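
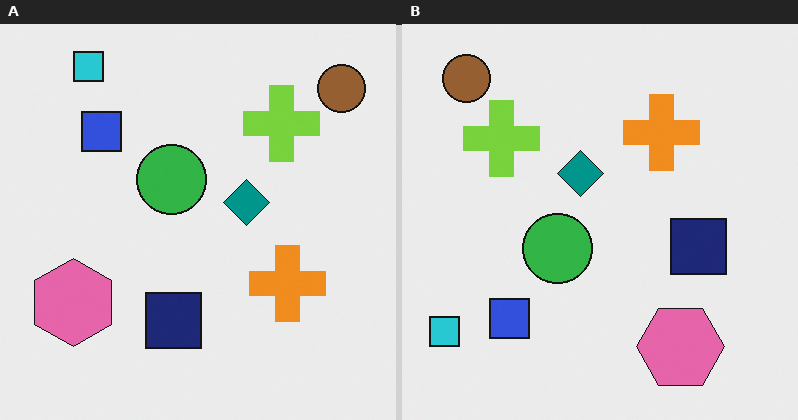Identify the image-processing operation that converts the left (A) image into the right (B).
Rotated 90° counter-clockwise.

The brown circle sits in the top-right of the left (A) image and the top-left of the right (B) — consistent with a whole-image 90° counter-clockwise rotation.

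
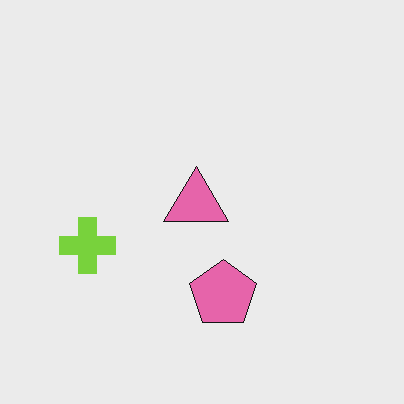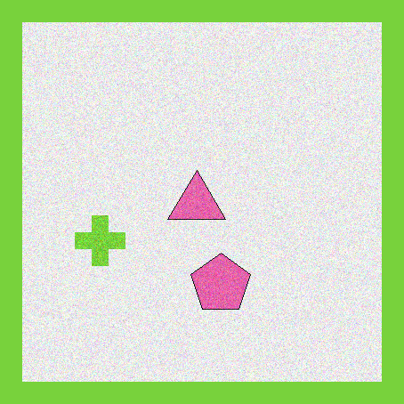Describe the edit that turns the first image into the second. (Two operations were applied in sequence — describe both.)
This is the original image degraded with moderate additive noise, then framed with a lime border.

Random speckle covers the whole image, including the flat background. A solid lime frame runs around the edge of the second image, with the content slightly shrunk inside it.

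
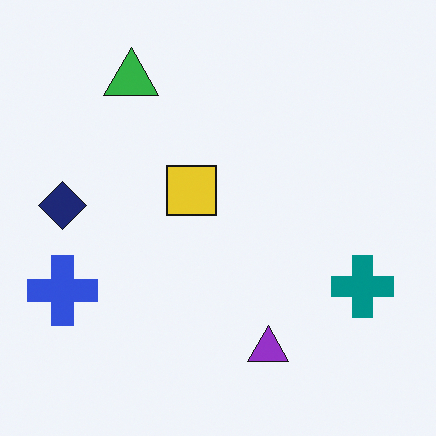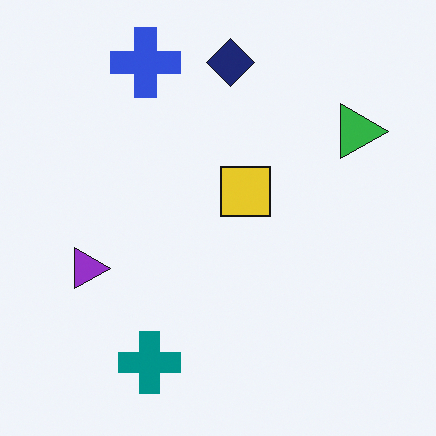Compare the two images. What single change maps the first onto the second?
The transformation is: rotated 90° clockwise.

The blue cross sits in the left of the first image and the top-left of the second — consistent with a whole-image 90° clockwise rotation.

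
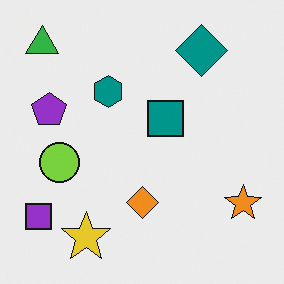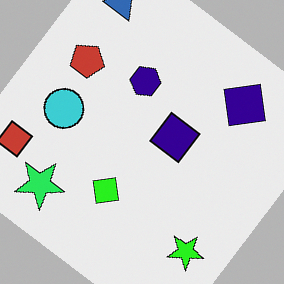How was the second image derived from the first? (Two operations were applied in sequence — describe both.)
It was hue-shifted through roughly a third of the color wheel, then rotated clockwise by a large amount — several tens of degrees.

Every shape's color has rotated by the same amount around the hue wheel — a uniform hue shift. Every shape is tilted by the same angle and the image corners show triangular fill wedges — a whole-image rotation by a non-right angle.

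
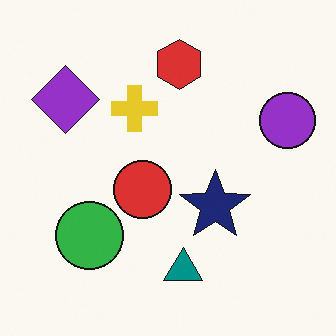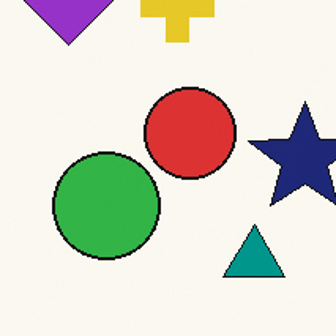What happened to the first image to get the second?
The image was cropped slightly and scaled back up.

The visible shapes are larger and the field of view is narrower; shapes near the original edges may be partly or wholly outside the frame — a crop-and-rescale.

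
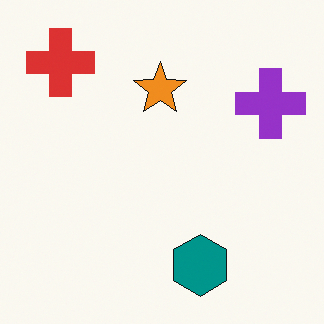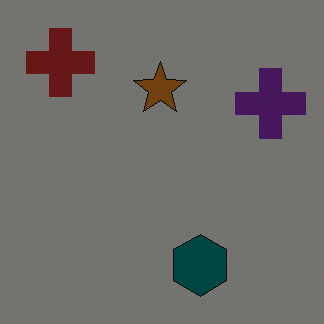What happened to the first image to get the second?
Darkened a lot.

Every pixel — background and shapes alike — is uniformly darkened.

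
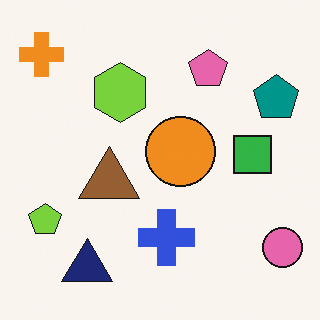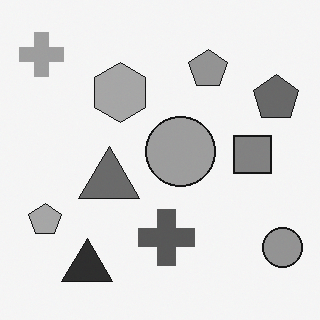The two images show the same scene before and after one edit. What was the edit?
It was converted to grayscale.

All color is removed — every shape is now a shade of grey.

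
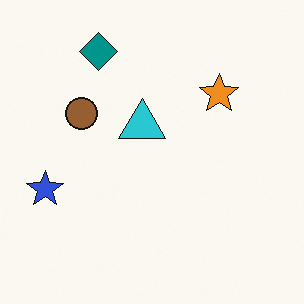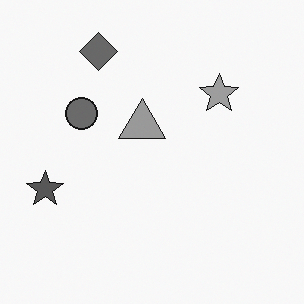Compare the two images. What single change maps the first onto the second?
It was converted to grayscale.

All color is removed — every shape is now a shade of grey.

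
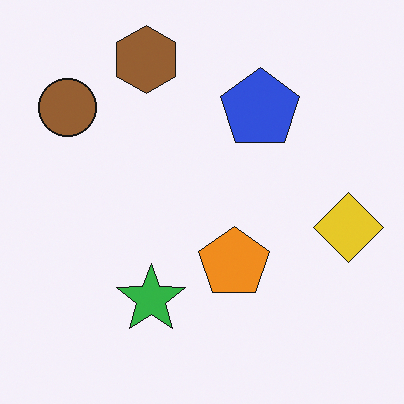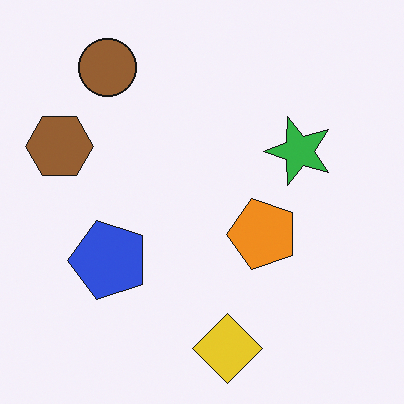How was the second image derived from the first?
It was transposed (reflected across the top-left ↔ bottom-right diagonal).

Shapes have swapped their row and column positions — what was in the top-right is now in the bottom-left — a diagonal reflection.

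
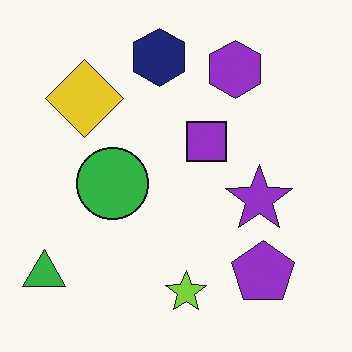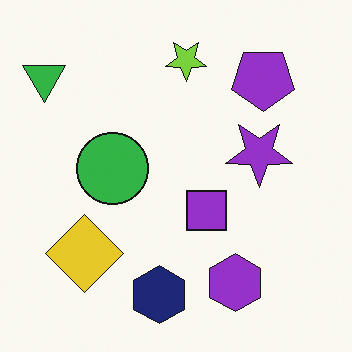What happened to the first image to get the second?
The image was flipped vertically (top ↔ bottom).

The navy hexagon is in the top of the first image and the bottom of the second — shapes on opposite sides of the horizontal midline have swapped in a mirror flip.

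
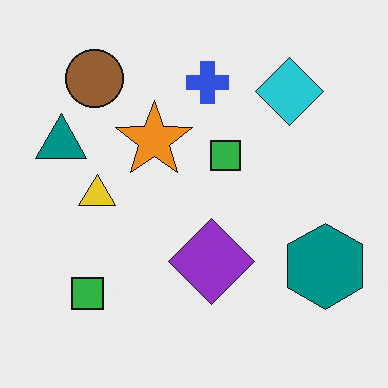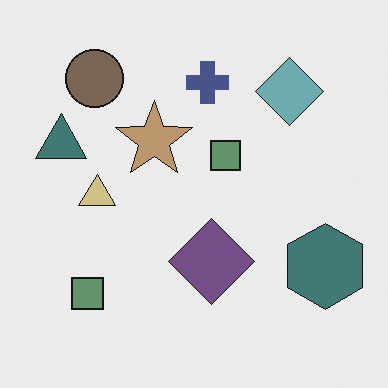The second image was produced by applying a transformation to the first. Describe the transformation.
This is the original image heavily desaturated.

All colors are more muted and greyish — a global saturation change.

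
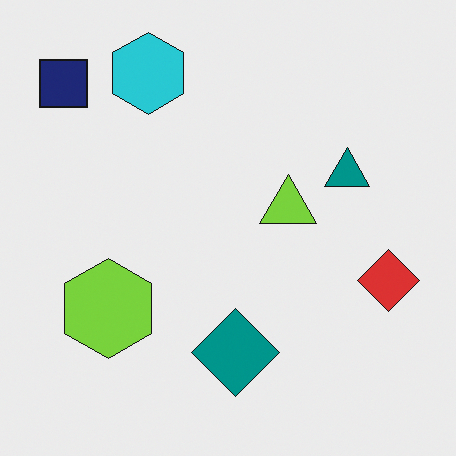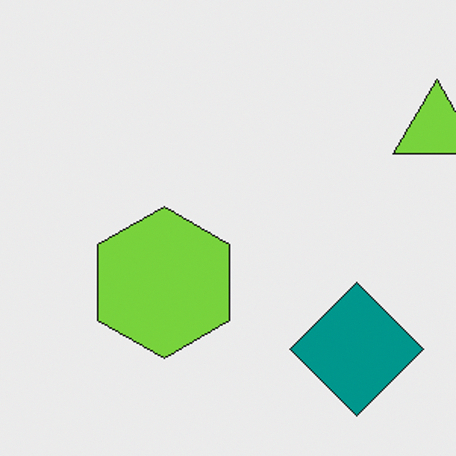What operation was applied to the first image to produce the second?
Cropped slightly and scaled back up.

The visible shapes are larger and the field of view is narrower; shapes near the original edges may be partly or wholly outside the frame — a crop-and-rescale.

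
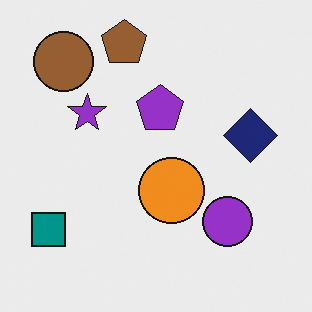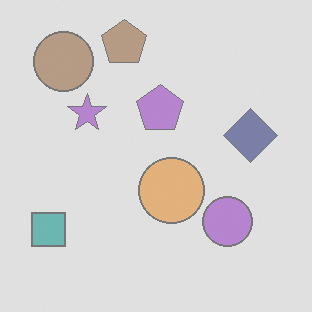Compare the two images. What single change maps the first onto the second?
The image was washed out (contrast reduced).

Tones are pushed toward mid-grey across the whole image — a global contrast change.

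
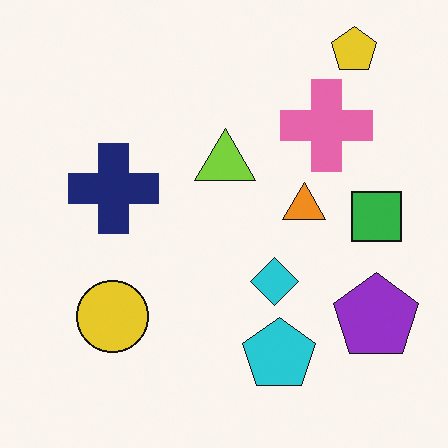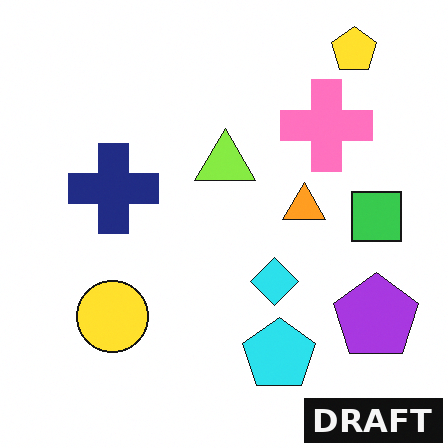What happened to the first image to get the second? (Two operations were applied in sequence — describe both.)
The transformation is: slightly brightened, then watermarked with the text "DRAFT" in the lower-right corner.

Every pixel — background and shapes alike — is uniformly brightened. A dark label reading "DRAFT" appears in the lower-right corner.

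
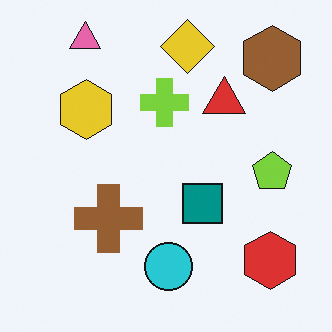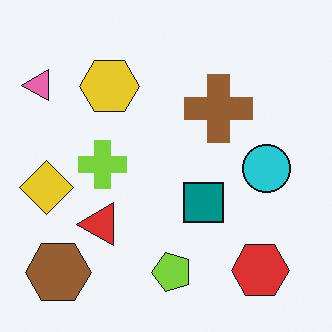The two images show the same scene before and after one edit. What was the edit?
The transformation is: transposed (reflected across the top-left ↔ bottom-right diagonal).

Shapes have swapped their row and column positions — what was in the top-right is now in the bottom-left — a diagonal reflection.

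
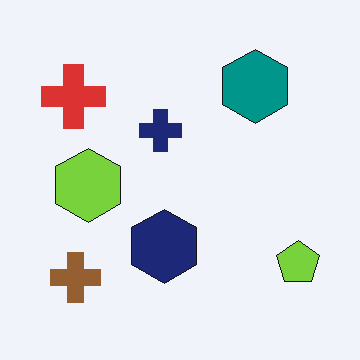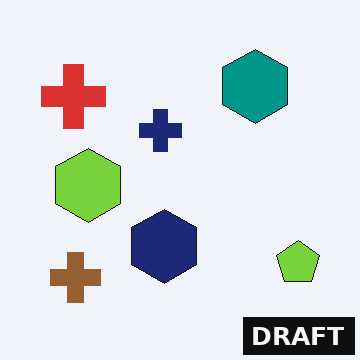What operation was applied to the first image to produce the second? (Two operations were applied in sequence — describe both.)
The transformation is: given moderate JPEG compression, then watermarked with the text "DRAFT" in the lower-right corner.

Blocky 8×8 compression artifacts appear around shape edges and the flat background shows ringing — characteristic JPEG degradation. A dark label reading "DRAFT" appears in the lower-right corner.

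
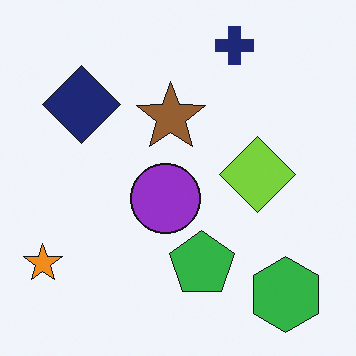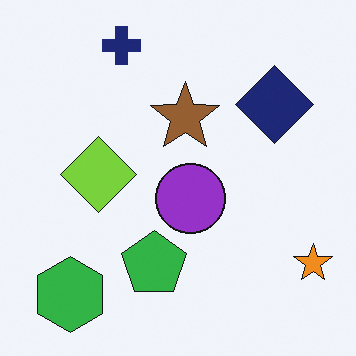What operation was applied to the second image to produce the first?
The first image is the second flipped horizontally (left ↔ right).

The orange star is in the bottom-right of the second image and the bottom-left of the first — shapes on opposite sides of the vertical midline have swapped in a mirror flip.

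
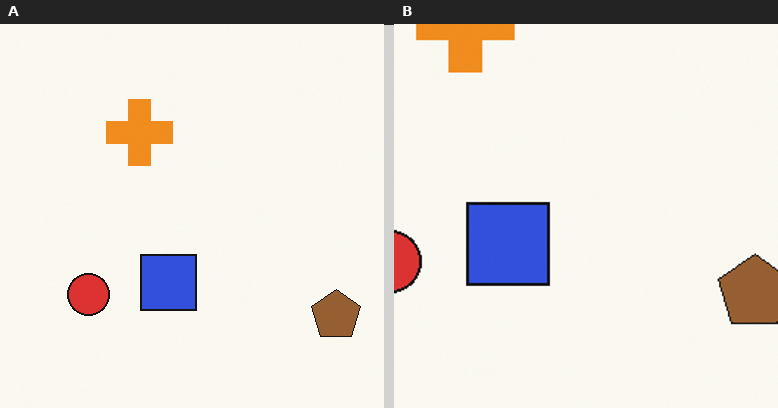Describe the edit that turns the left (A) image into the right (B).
The image was cropped to a modestly smaller region and rescaled.

The visible shapes are larger and the field of view is narrower; shapes near the original edges may be partly or wholly outside the frame — a crop-and-rescale.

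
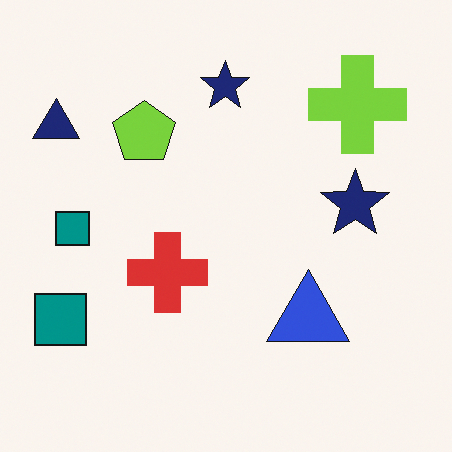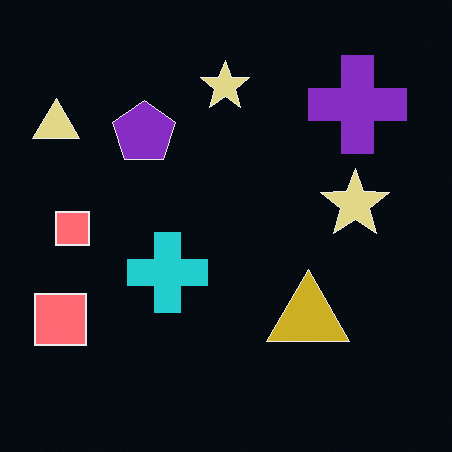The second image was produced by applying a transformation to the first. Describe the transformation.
It was color-inverted (negative).

The light background has become dark and every shape's color is its complement — a photographic negative.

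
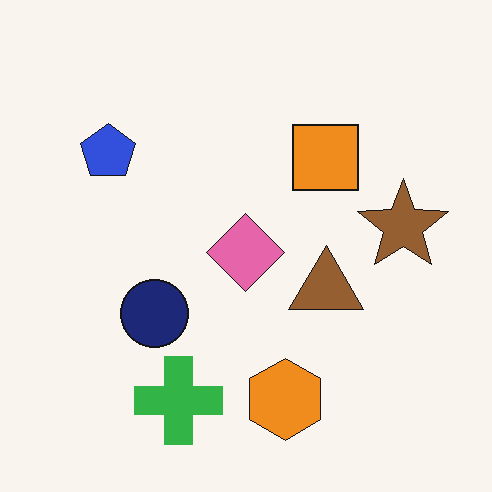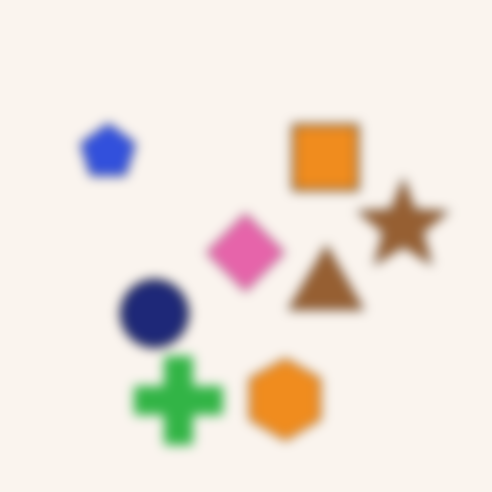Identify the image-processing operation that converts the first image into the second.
It was heavily blurred.

Shape edges and outlines are uniformly softened across the whole image.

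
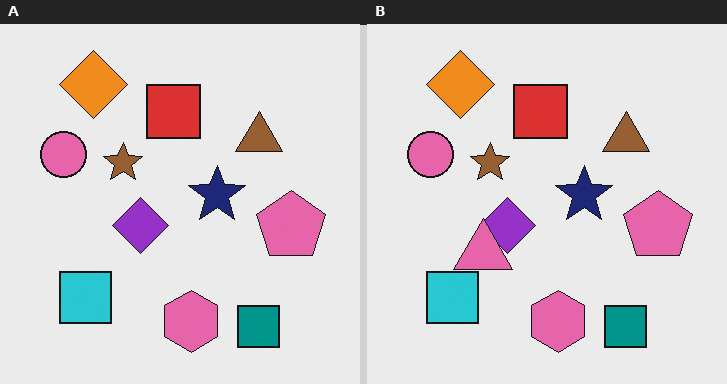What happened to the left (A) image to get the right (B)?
The transformation is: overlaid with an additional pink triangle.

A pink triangle appears in the right (B) image that is absent from the left (A).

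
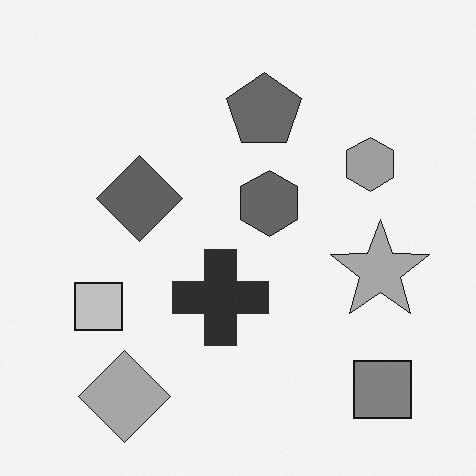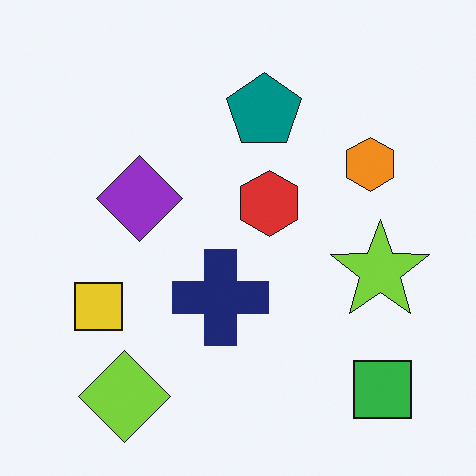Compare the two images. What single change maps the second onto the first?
The image was converted to grayscale.

All color is removed — every shape is now a shade of grey.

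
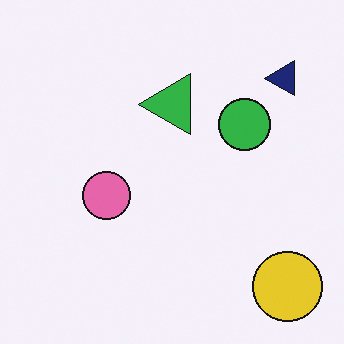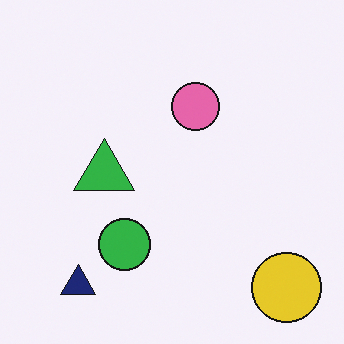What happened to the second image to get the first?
It was transposed (reflected across the top-left ↔ bottom-right diagonal).

Shapes have swapped their row and column positions — what was in the top-right is now in the bottom-left — a diagonal reflection.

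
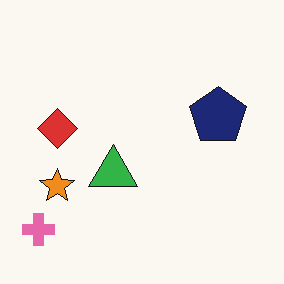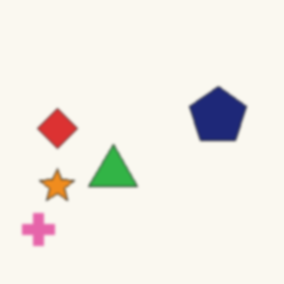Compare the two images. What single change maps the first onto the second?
It was given a subtle gaussian blur.

Shape edges and outlines are uniformly softened across the whole image.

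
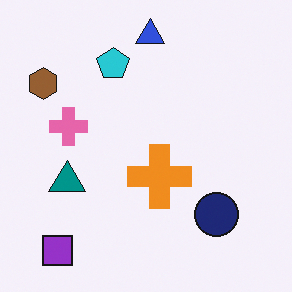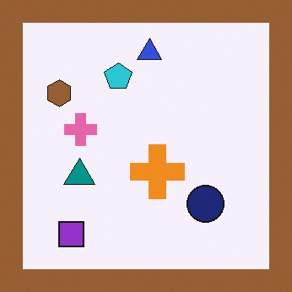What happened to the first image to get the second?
Framed with a brown border.

A solid brown frame runs around the edge of the second image, with the content slightly shrunk inside it.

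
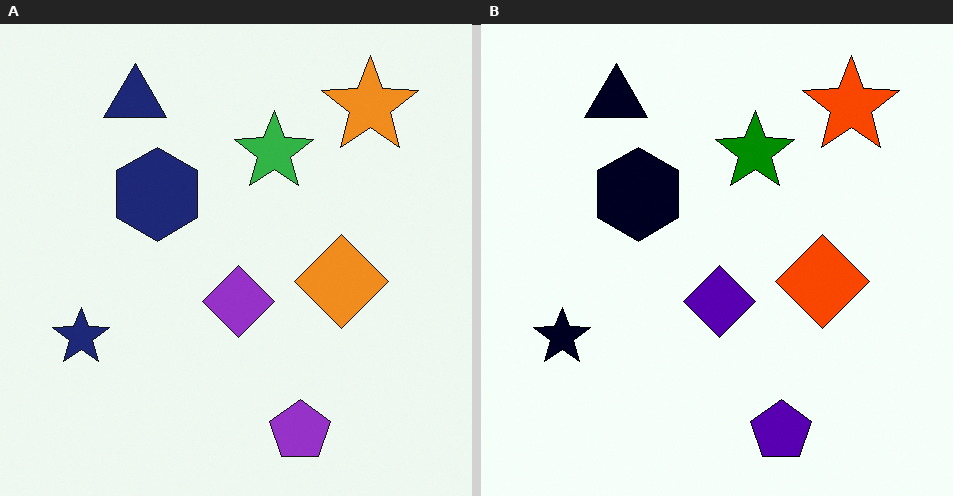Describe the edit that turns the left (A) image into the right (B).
The right (B) image is the left (A) boosted in contrast.

Tones are pushed away from mid-grey across the whole image — a global contrast change.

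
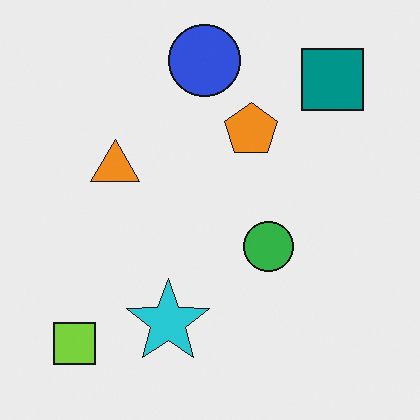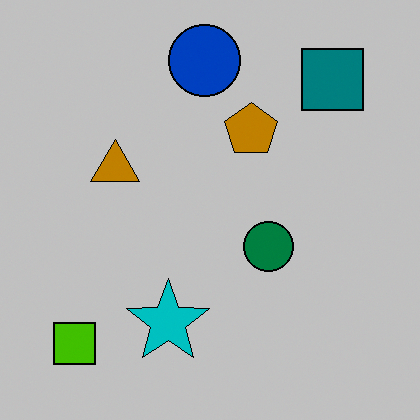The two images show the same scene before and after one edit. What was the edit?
This is the original image aggressively posterized.

Each flat color has snapped to a coarser quantized level — most visibly, the near-white background has dropped to a flat grey.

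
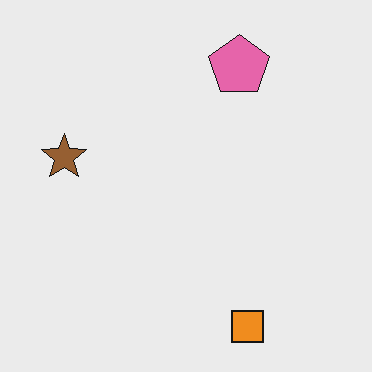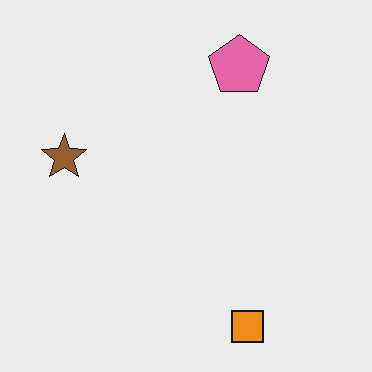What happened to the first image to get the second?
The image was JPEG-compressed with visible artifacts.

Blocky 8×8 compression artifacts appear around shape edges and the flat background shows ringing — characteristic JPEG degradation.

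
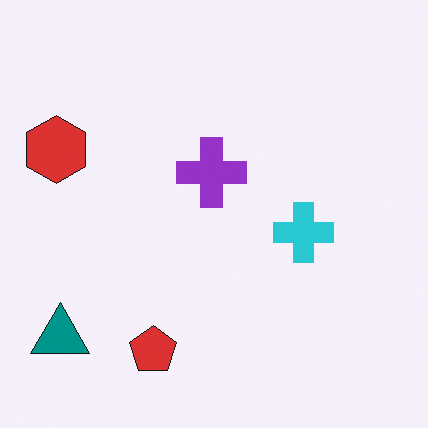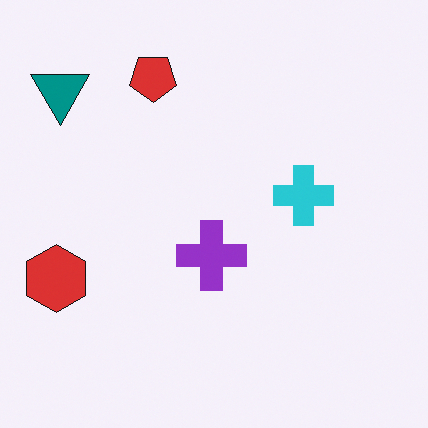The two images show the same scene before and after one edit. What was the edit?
Flipped vertically (top ↔ bottom).

The red pentagon is in the bottom of the first image and the top of the second — shapes on opposite sides of the horizontal midline have swapped in a mirror flip.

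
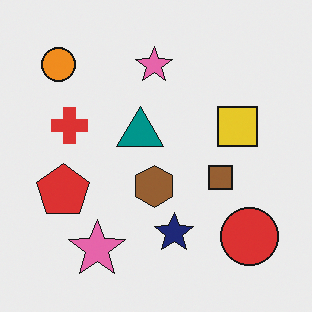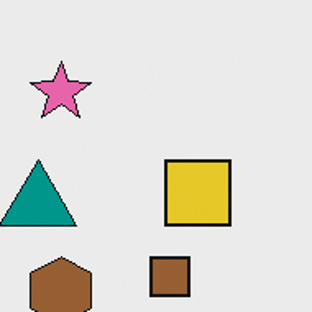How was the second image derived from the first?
Cropped tightly and scaled back up.

The visible shapes are larger and the field of view is narrower; shapes near the original edges may be partly or wholly outside the frame — a crop-and-rescale.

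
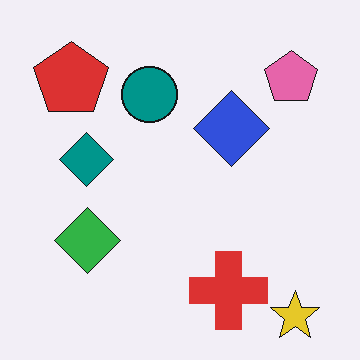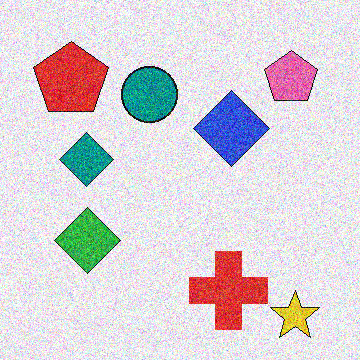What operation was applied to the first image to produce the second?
The image was degraded with strong gaussian noise.

Random speckle covers the whole image, including the flat background.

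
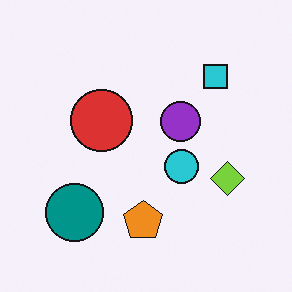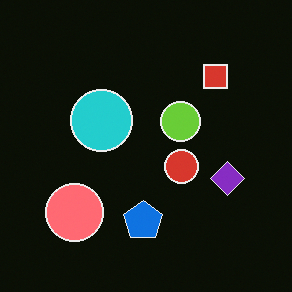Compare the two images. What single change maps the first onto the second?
The image was color-inverted (negative).

The light background has become dark and every shape's color is its complement — a photographic negative.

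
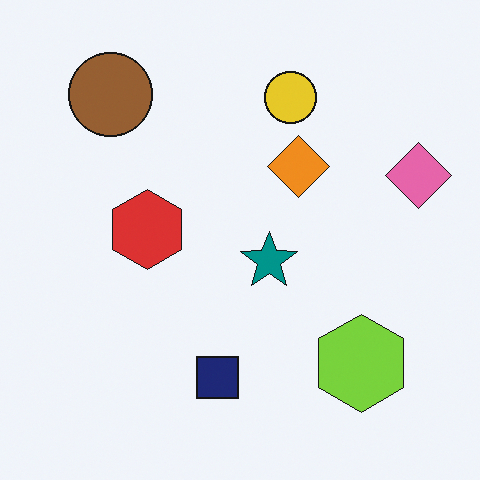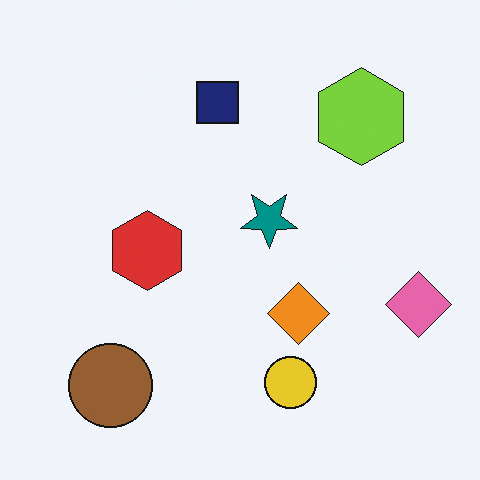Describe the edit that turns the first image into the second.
The transformation is: flipped vertically (top ↔ bottom).

The brown circle is in the top-left of the first image and the bottom-left of the second — shapes on opposite sides of the horizontal midline have swapped in a mirror flip.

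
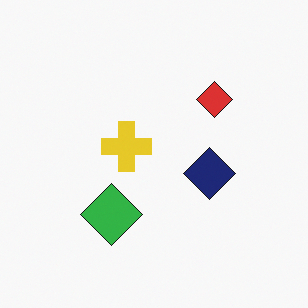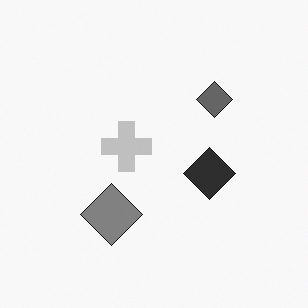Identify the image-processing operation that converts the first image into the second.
This is the original image converted to grayscale.

All color is removed — every shape is now a shade of grey.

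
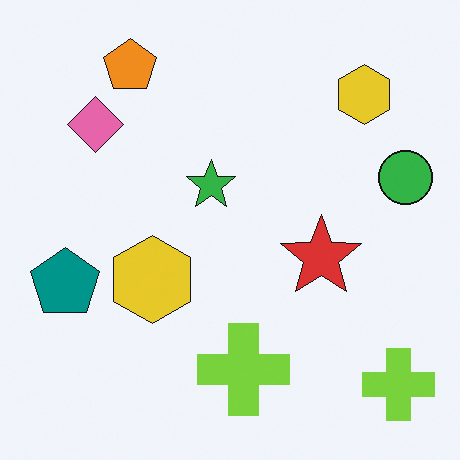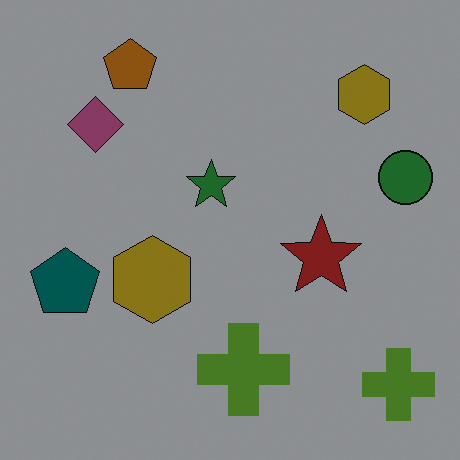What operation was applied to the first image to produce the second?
It was darkened a lot.

Every pixel — background and shapes alike — is uniformly darkened.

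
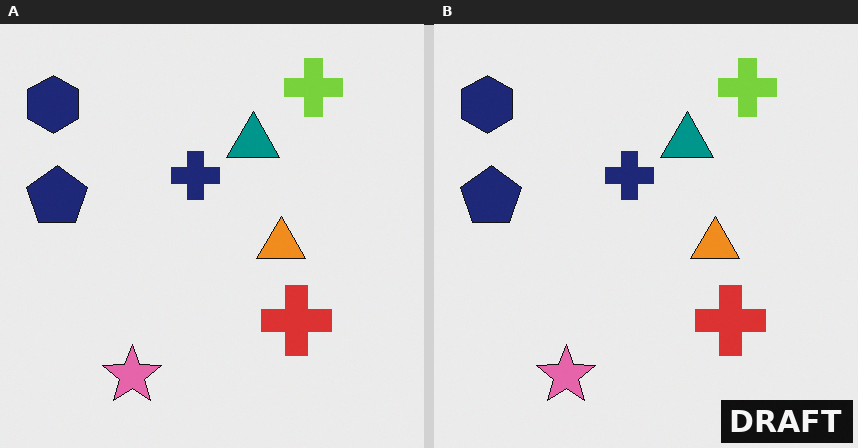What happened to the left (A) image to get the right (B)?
The right (B) image is the left (A) watermarked with the text "DRAFT" in the lower-right corner.

A dark label reading "DRAFT" appears in the lower-right corner.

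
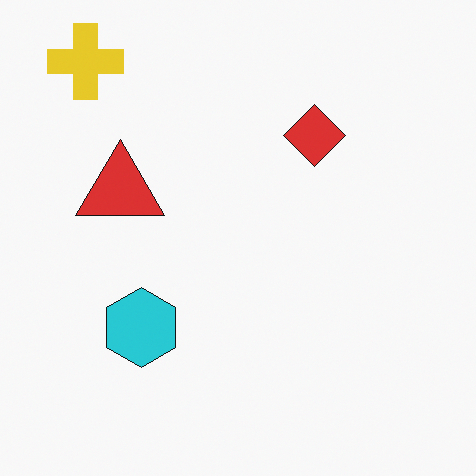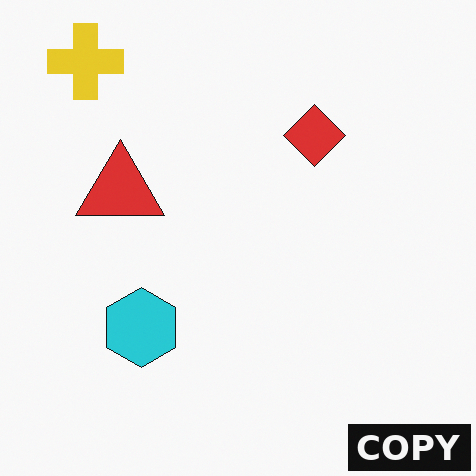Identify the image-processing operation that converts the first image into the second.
The image was watermarked with the text "COPY" in the lower-right corner.

A dark label reading "COPY" appears in the lower-right corner.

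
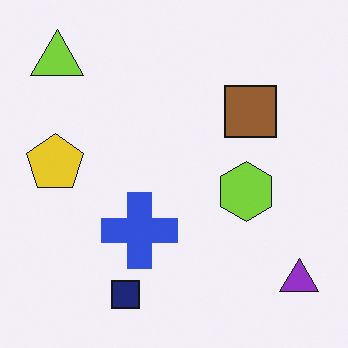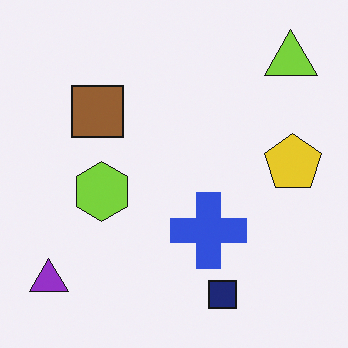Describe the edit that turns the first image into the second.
The second image is the first flipped horizontally (left ↔ right).

The purple triangle is in the bottom-right of the first image and the bottom-left of the second — shapes on opposite sides of the vertical midline have swapped in a mirror flip.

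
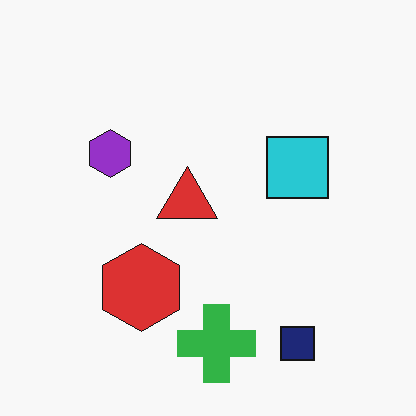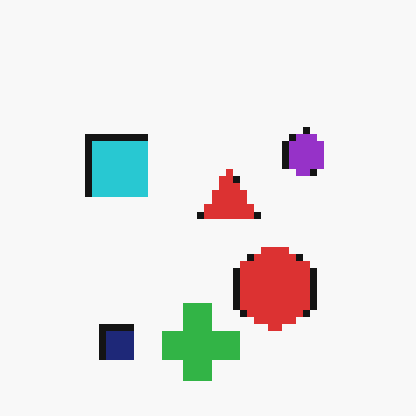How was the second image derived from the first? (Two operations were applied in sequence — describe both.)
Pixelated into visible square blocks, then flipped horizontally (left ↔ right).

Shapes are reduced to large square blocks; fine edges and outlines are lost — a downscale-then-upscale (mosaic) effect. The purple hexagon is in the left of the first image and the right of the second — shapes on opposite sides of the vertical midline have swapped in a mirror flip.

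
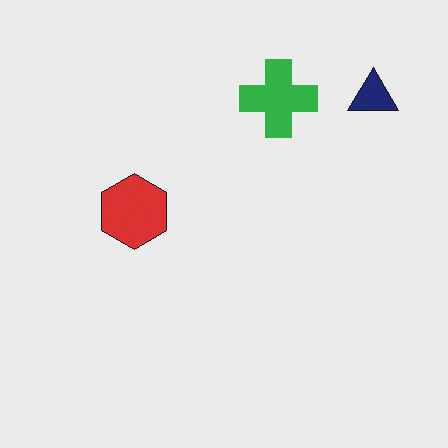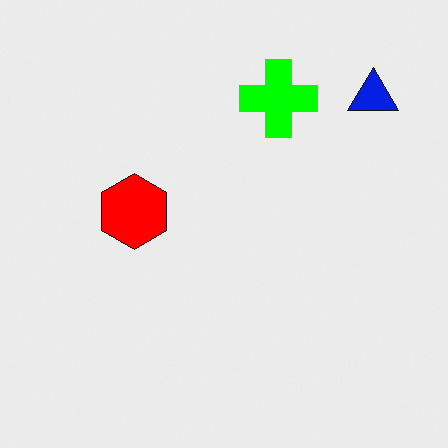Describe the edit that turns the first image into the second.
Made much more vivid (saturation change).

All colors are more vivid — a global saturation change.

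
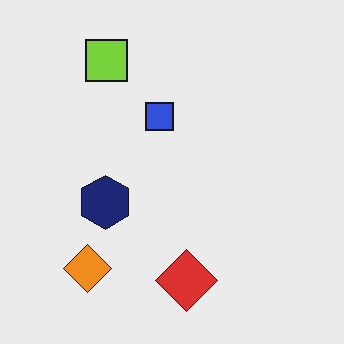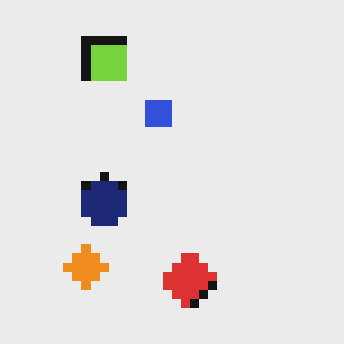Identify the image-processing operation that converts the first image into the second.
It was heavily pixelated into large blocks.

Shapes are reduced to large square blocks; fine edges and outlines are lost — a downscale-then-upscale (mosaic) effect.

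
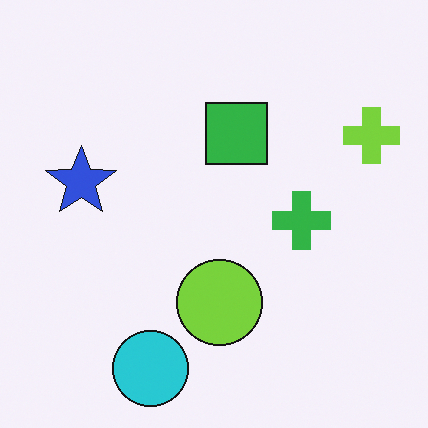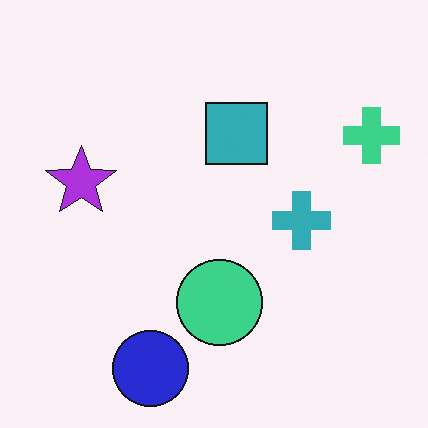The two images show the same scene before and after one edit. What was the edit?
The image was hue-shifted by a small amount.

Every shape's color has rotated by the same amount around the hue wheel — a uniform hue shift.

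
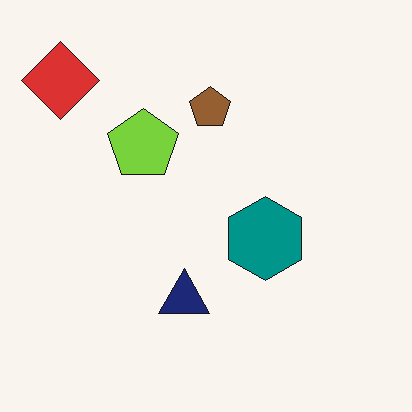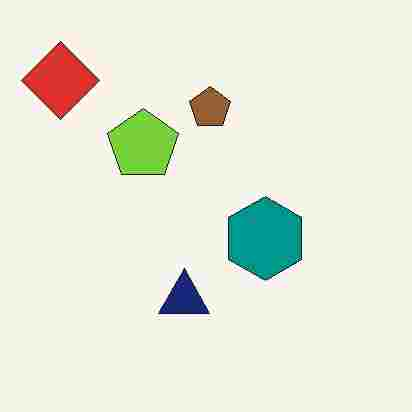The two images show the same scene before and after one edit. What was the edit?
It was degraded with heavy JPEG compression.

Blocky 8×8 compression artifacts appear around shape edges and the flat background shows ringing — characteristic JPEG degradation.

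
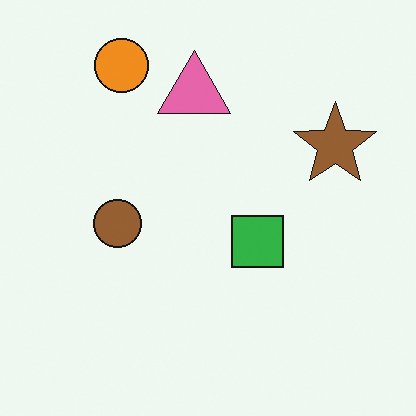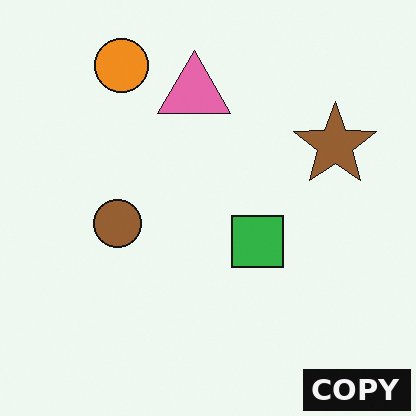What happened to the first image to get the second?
The second image is the first watermarked with the text "COPY" in the lower-right corner.

A dark label reading "COPY" appears in the lower-right corner.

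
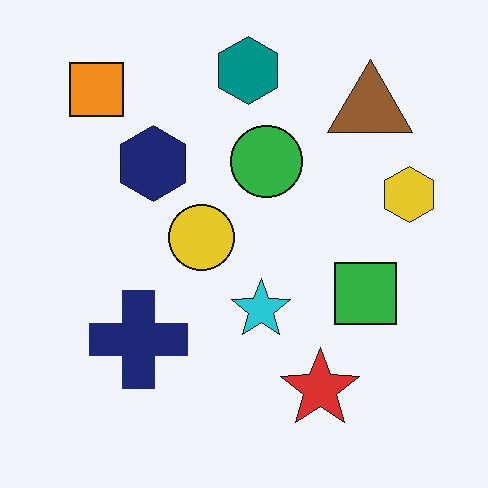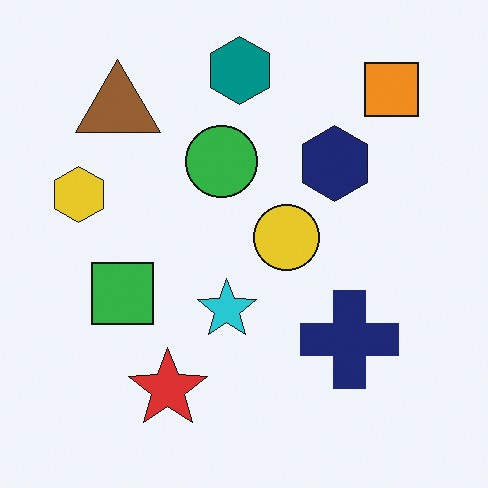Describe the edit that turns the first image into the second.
Flipped horizontally (left ↔ right).

The yellow hexagon is in the right of the first image and the left of the second — shapes on opposite sides of the vertical midline have swapped in a mirror flip.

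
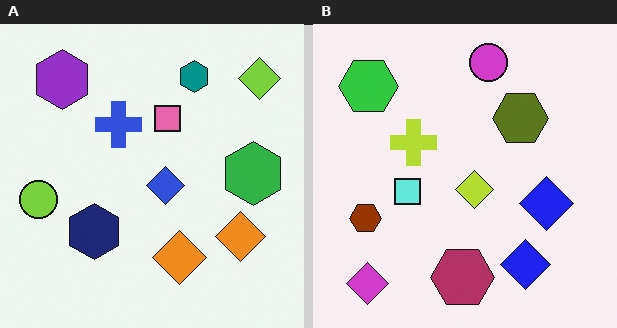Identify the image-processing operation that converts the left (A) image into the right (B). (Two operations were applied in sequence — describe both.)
It was transposed (reflected across the top-left ↔ bottom-right diagonal), then hue-shifted by a large amount.

Shapes have swapped their row and column positions — what was in the top-right is now in the bottom-left — a diagonal reflection. Every shape's color has rotated by the same amount around the hue wheel — a uniform hue shift.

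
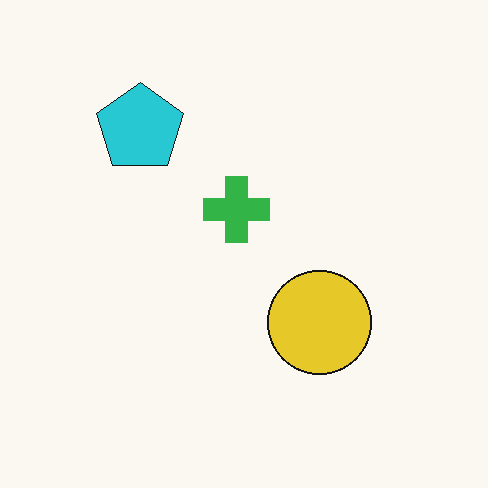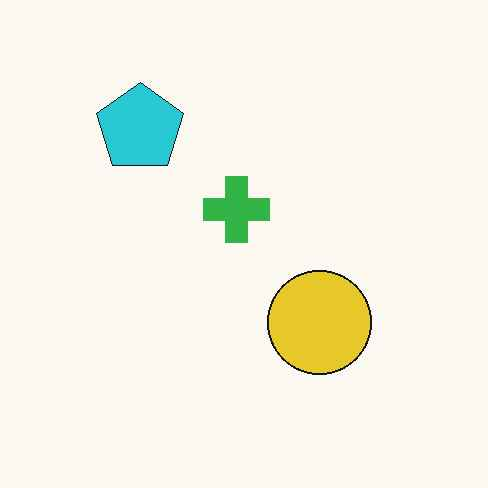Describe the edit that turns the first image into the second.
It was given moderate JPEG compression.

Blocky 8×8 compression artifacts appear around shape edges and the flat background shows ringing — characteristic JPEG degradation.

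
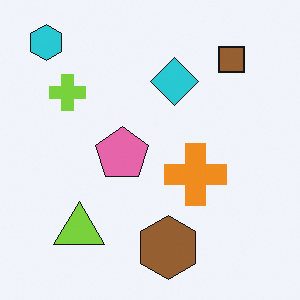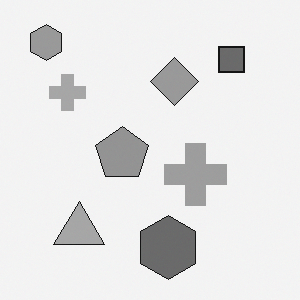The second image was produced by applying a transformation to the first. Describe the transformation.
The transformation is: converted to grayscale.

All color is removed — every shape is now a shade of grey.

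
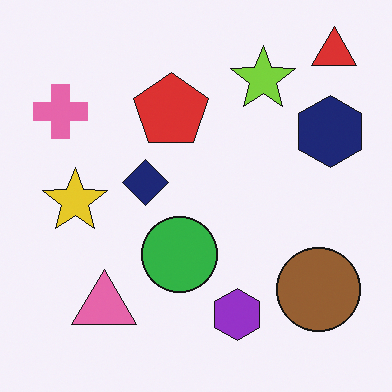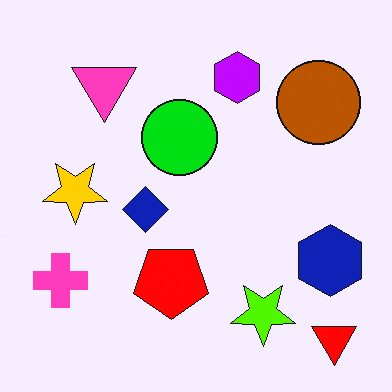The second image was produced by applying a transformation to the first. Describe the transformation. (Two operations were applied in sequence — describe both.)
It was flipped vertically (top ↔ bottom), then made much more vivid (saturation change).

The red triangle is in the top-right of the first image and the bottom-right of the second — shapes on opposite sides of the horizontal midline have swapped in a mirror flip. All colors are more vivid — a global saturation change.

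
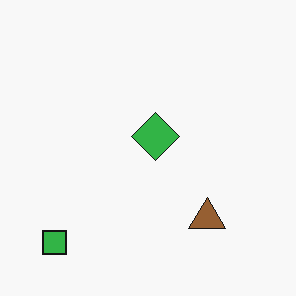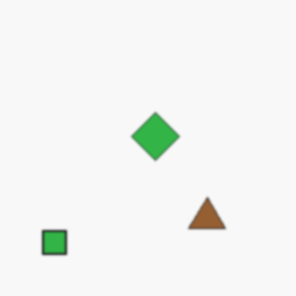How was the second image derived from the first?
Given a subtle gaussian blur.

Shape edges and outlines are uniformly softened across the whole image.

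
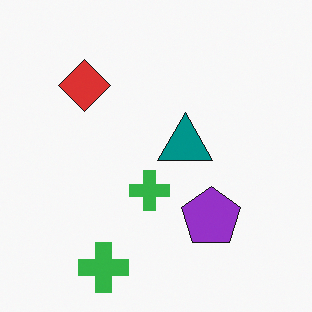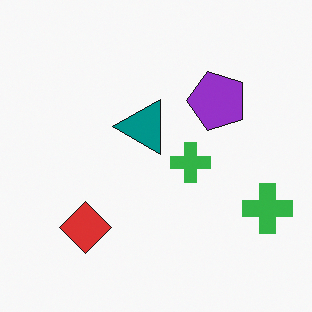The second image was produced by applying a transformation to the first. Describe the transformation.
Rotated 90° counter-clockwise.

The red diamond sits in the top-left of the first image and the bottom-left of the second — consistent with a whole-image 90° counter-clockwise rotation.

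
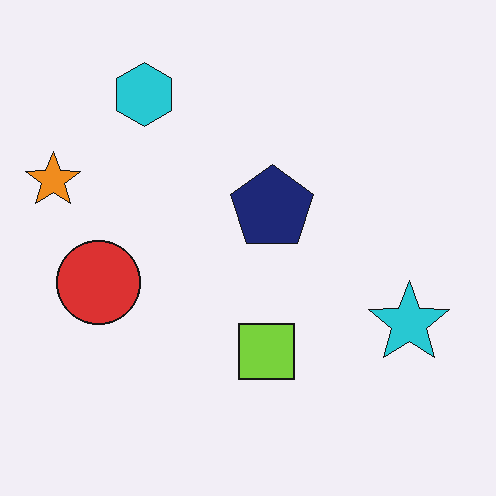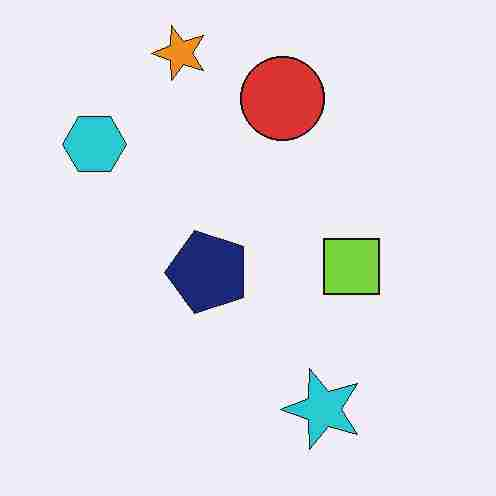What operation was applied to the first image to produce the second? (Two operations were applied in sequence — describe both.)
It was transposed (reflected across the top-left ↔ bottom-right diagonal), then heavily JPEG-compressed with obvious blocking artifacts.

Shapes have swapped their row and column positions — what was in the top-right is now in the bottom-left — a diagonal reflection. Blocky 8×8 compression artifacts appear around shape edges and the flat background shows ringing — characteristic JPEG degradation.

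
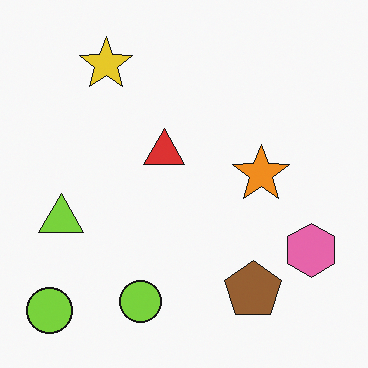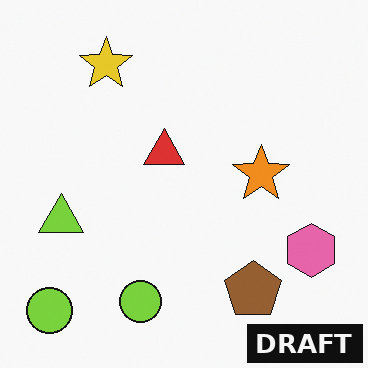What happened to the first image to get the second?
Watermarked with the text "DRAFT" in the lower-right corner.

A dark label reading "DRAFT" appears in the lower-right corner.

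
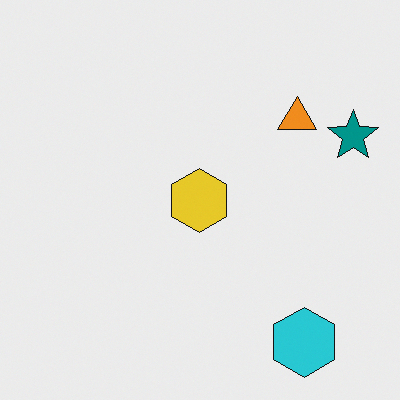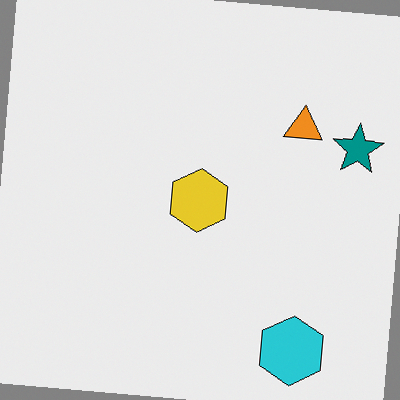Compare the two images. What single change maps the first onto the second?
The image was rotated clockwise by a small amount.

Every shape is tilted by the same angle and the image corners show triangular fill wedges — a whole-image rotation by a non-right angle.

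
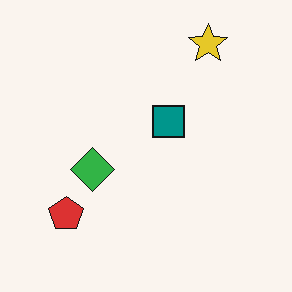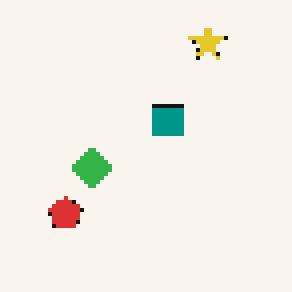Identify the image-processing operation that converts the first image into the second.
The second image is the first lightly pixelated (a mild mosaic effect).

Shapes are reduced to large square blocks; fine edges and outlines are lost — a downscale-then-upscale (mosaic) effect.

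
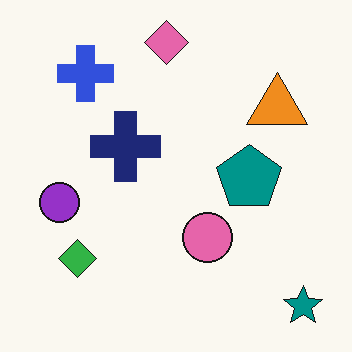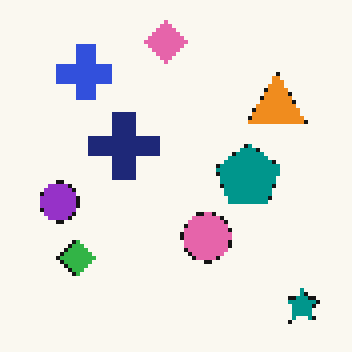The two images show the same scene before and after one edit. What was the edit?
The second image is the first lightly pixelated (a mild mosaic effect).

Shapes are reduced to large square blocks; fine edges and outlines are lost — a downscale-then-upscale (mosaic) effect.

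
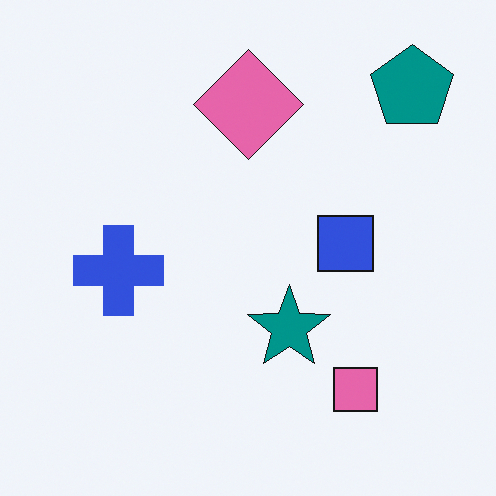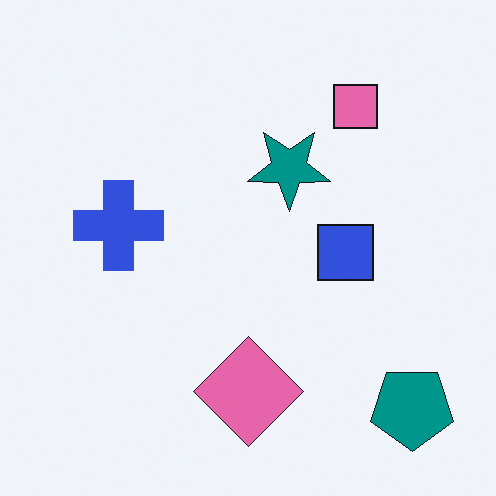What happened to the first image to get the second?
The transformation is: flipped vertically (top ↔ bottom).

The teal pentagon is in the top-right of the first image and the bottom-right of the second — shapes on opposite sides of the horizontal midline have swapped in a mirror flip.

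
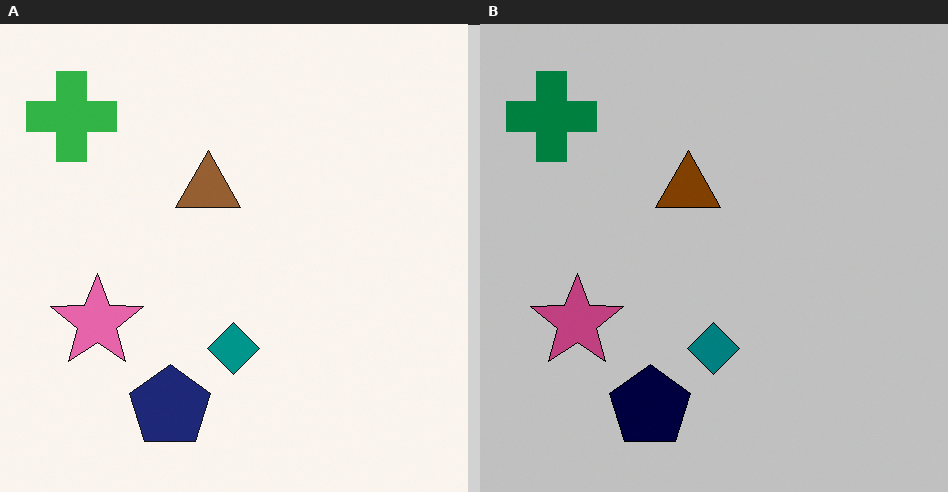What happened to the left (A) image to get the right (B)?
The right (B) image is the left (A) heavily posterized to just a handful of flat colors.

Each flat color has snapped to a coarser quantized level — most visibly, the near-white background has dropped to a flat grey.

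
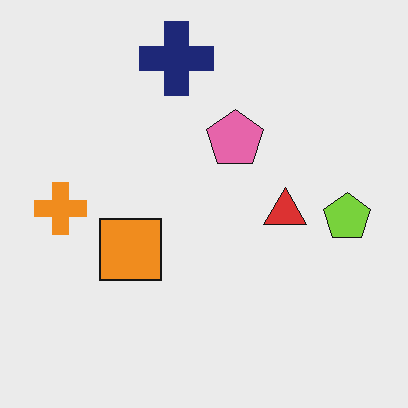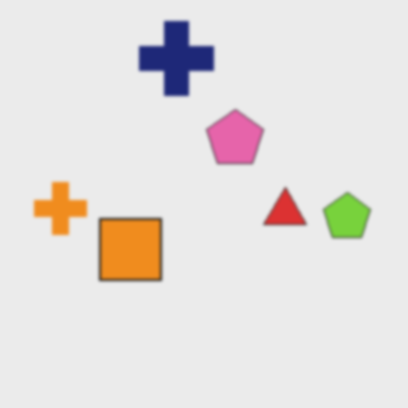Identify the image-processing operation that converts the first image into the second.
This is the original image lightly blurred.

Shape edges and outlines are uniformly softened across the whole image.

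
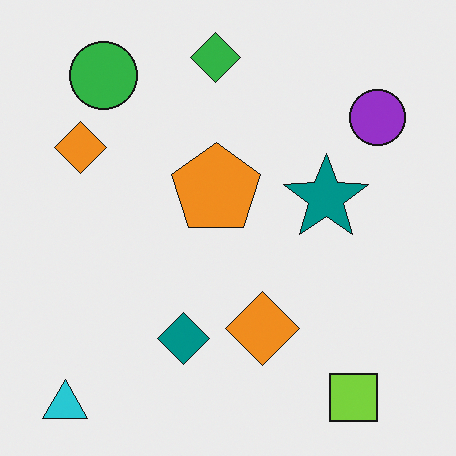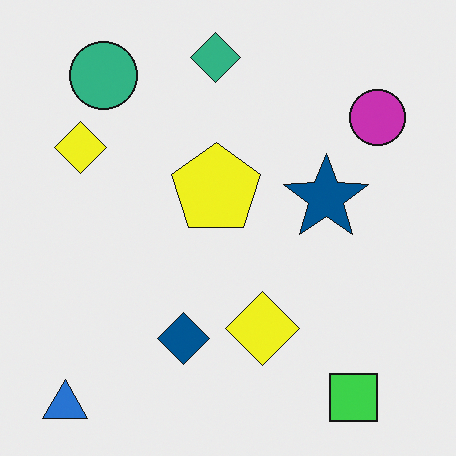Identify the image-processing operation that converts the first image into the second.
The image was hue-shifted slightly.

Every shape's color has rotated by the same amount around the hue wheel — a uniform hue shift.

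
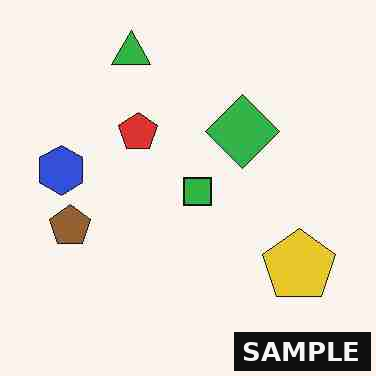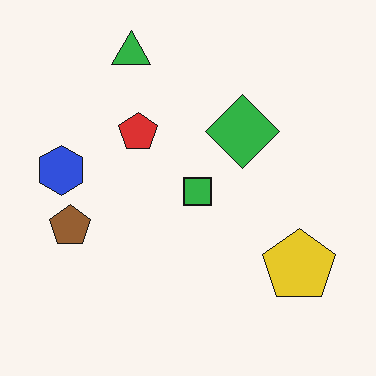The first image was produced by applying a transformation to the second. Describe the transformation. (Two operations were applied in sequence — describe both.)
Degraded with heavy JPEG compression, then watermarked with the text "SAMPLE" in the lower-right corner.

Blocky 8×8 compression artifacts appear around shape edges and the flat background shows ringing — characteristic JPEG degradation. A dark label reading "SAMPLE" appears in the lower-right corner.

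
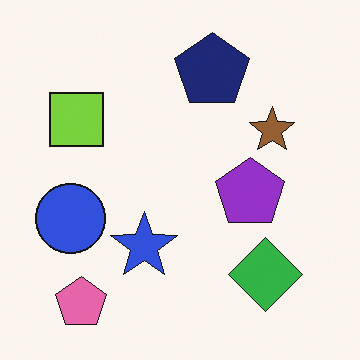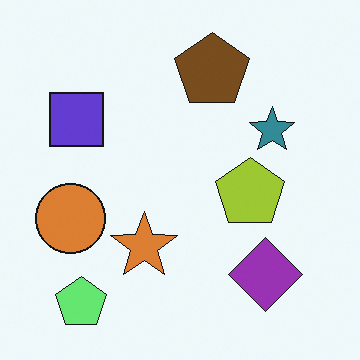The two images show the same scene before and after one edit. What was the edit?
Hue-shifted through roughly half the color wheel.

Every shape's color has rotated by the same amount around the hue wheel — a uniform hue shift.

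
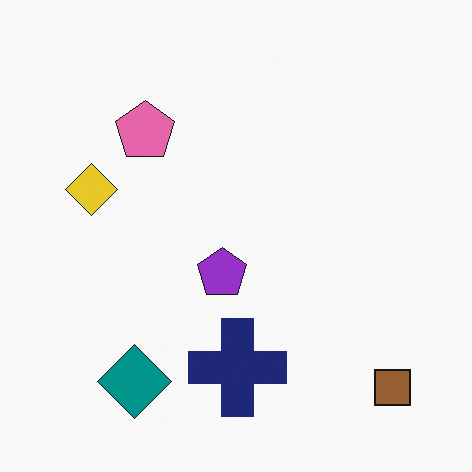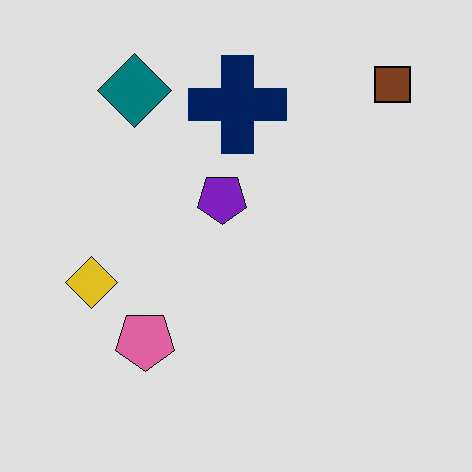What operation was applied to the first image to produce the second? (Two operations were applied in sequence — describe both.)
Flipped vertically (top ↔ bottom), then posterized to a reduced palette.

The brown square is in the bottom-right of the first image and the top-right of the second — shapes on opposite sides of the horizontal midline have swapped in a mirror flip. Each flat color has snapped to a coarser quantized level — most visibly, the near-white background has dropped to a flat grey.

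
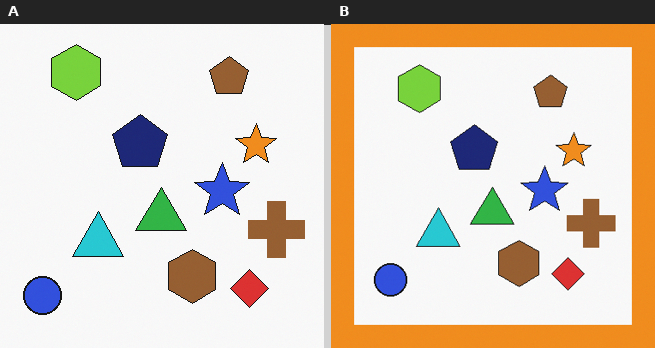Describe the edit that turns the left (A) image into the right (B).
The right (B) image is the left (A) framed with a orange border.

A solid orange frame runs around the edge of the right (B) image, with the content slightly shrunk inside it.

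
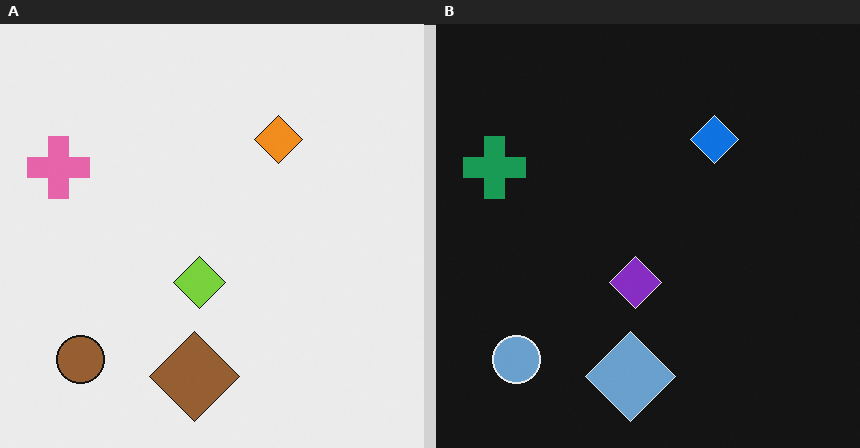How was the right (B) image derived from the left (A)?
Color-inverted (negative).

The light background has become dark and every shape's color is its complement — a photographic negative.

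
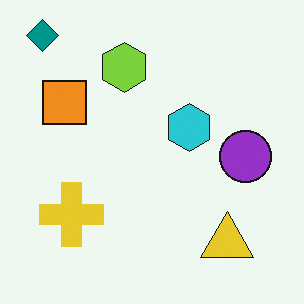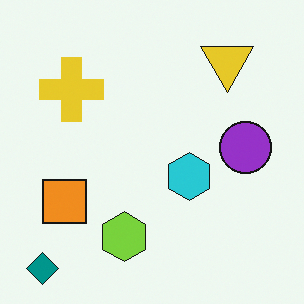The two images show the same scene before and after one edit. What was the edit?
The transformation is: flipped vertically (top ↔ bottom).

The teal diamond is in the top-left of the first image and the bottom-left of the second — shapes on opposite sides of the horizontal midline have swapped in a mirror flip.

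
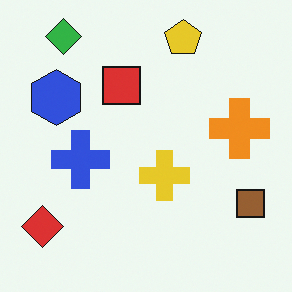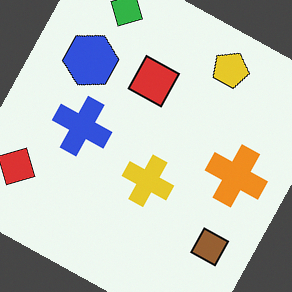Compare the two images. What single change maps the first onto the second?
It was rotated clockwise by a clearly visible amount.

Every shape is tilted by the same angle and the image corners show triangular fill wedges — a whole-image rotation by a non-right angle.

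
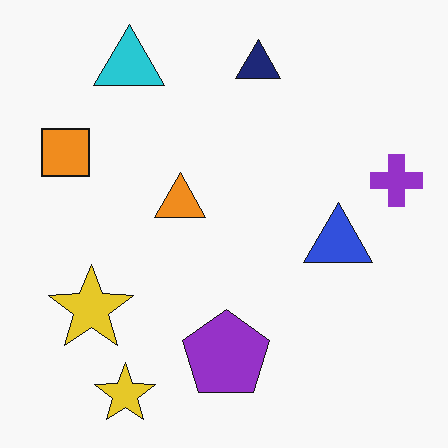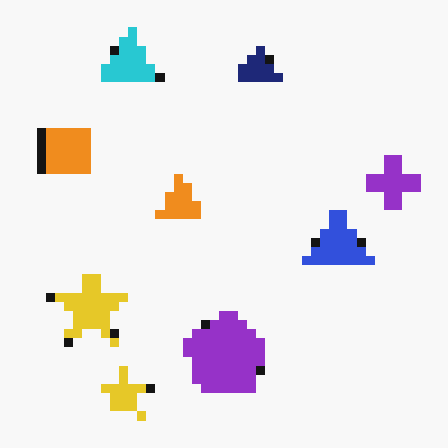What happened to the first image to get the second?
Heavily pixelated into large blocks.

Shapes are reduced to large square blocks; fine edges and outlines are lost — a downscale-then-upscale (mosaic) effect.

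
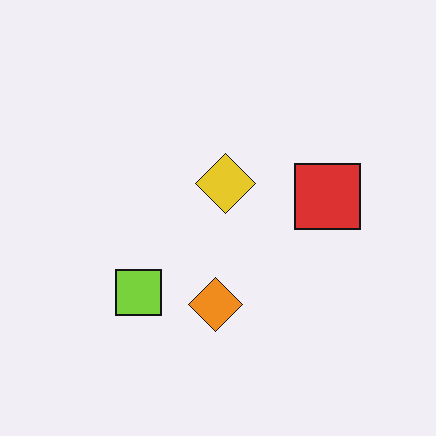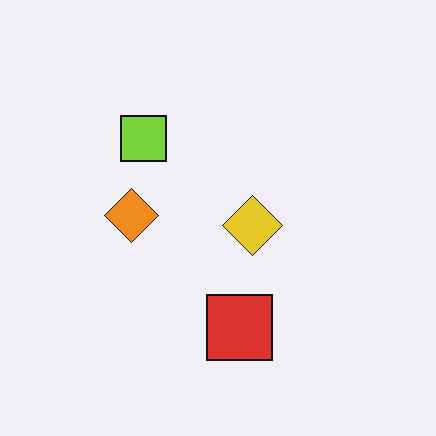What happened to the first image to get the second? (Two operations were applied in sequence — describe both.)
The transformation is: rotated 90° clockwise, then JPEG-compressed with visible artifacts.

The red square sits in the right of the first image and the bottom of the second — consistent with a whole-image 90° clockwise rotation. Blocky 8×8 compression artifacts appear around shape edges and the flat background shows ringing — characteristic JPEG degradation.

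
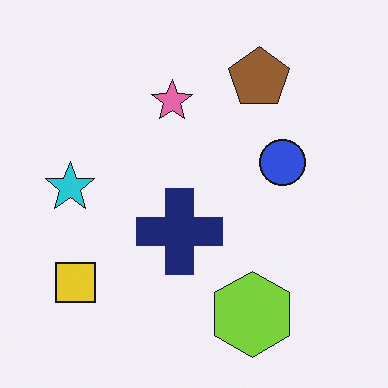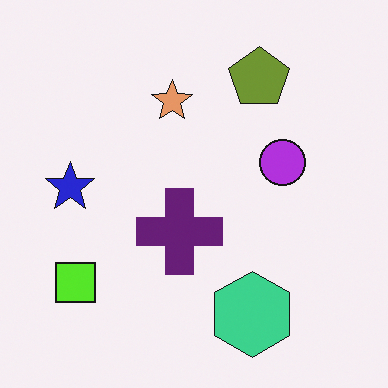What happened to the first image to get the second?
The image was hue-shifted slightly.

Every shape's color has rotated by the same amount around the hue wheel — a uniform hue shift.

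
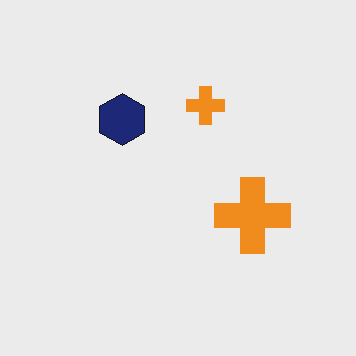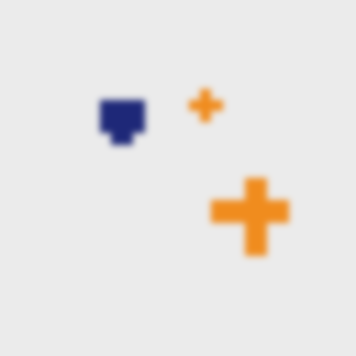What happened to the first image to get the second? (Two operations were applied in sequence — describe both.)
The second image is the first coarsely pixelated, then noticeably gaussian-blurred.

Shapes are reduced to large square blocks; fine edges and outlines are lost — a downscale-then-upscale (mosaic) effect. Shape edges and outlines are uniformly softened across the whole image.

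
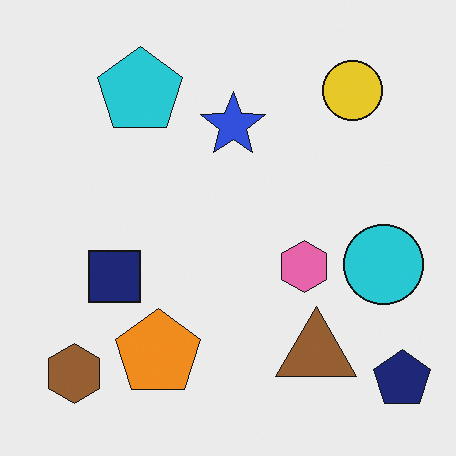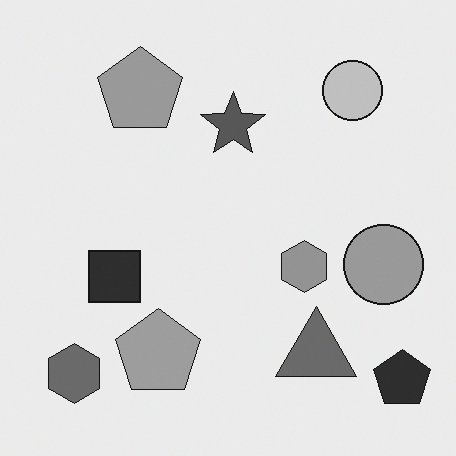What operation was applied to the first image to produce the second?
This is the original image converted to grayscale.

All color is removed — every shape is now a shade of grey.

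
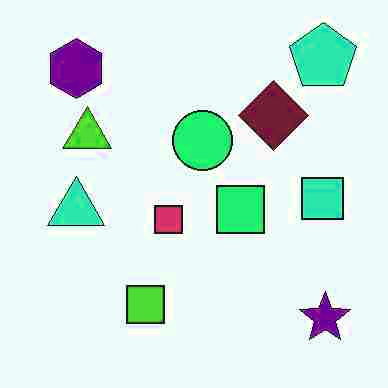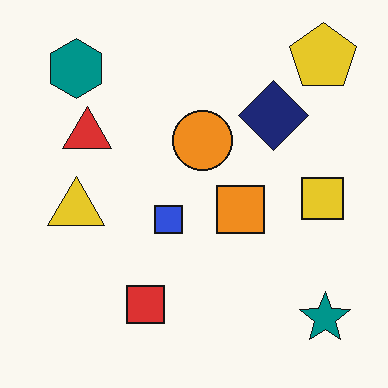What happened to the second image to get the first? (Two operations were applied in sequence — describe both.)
The first image is the second heavily JPEG-compressed with obvious blocking artifacts, then hue-shifted by a moderate amount.

Blocky 8×8 compression artifacts appear around shape edges and the flat background shows ringing — characteristic JPEG degradation. Every shape's color has rotated by the same amount around the hue wheel — a uniform hue shift.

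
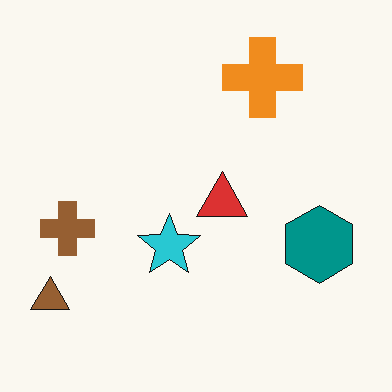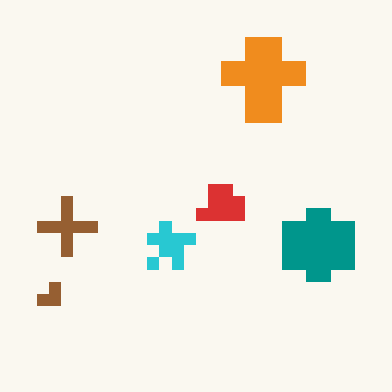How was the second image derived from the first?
The image was coarsely pixelated.

Shapes are reduced to large square blocks; fine edges and outlines are lost — a downscale-then-upscale (mosaic) effect.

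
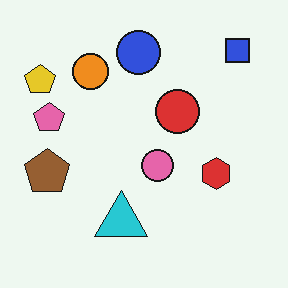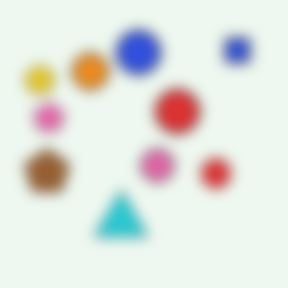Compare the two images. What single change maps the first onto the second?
The second image is the first strongly gaussian-blurred.

Shape edges and outlines are uniformly softened across the whole image.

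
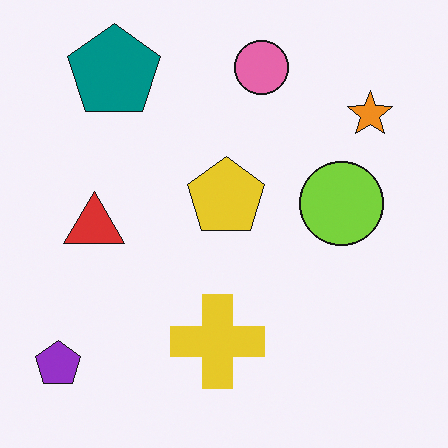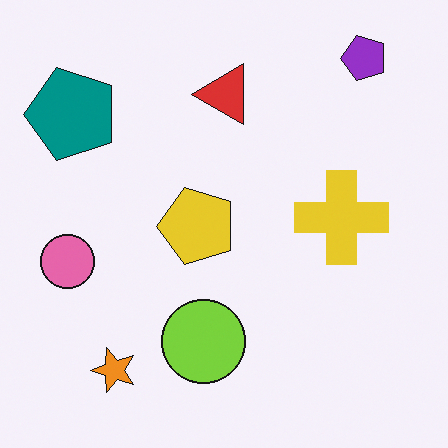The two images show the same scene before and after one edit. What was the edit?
The second image is the first transposed (reflected across the top-left ↔ bottom-right diagonal).

Shapes have swapped their row and column positions — what was in the top-right is now in the bottom-left — a diagonal reflection.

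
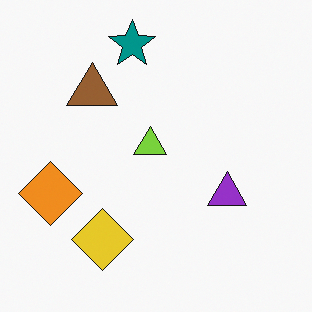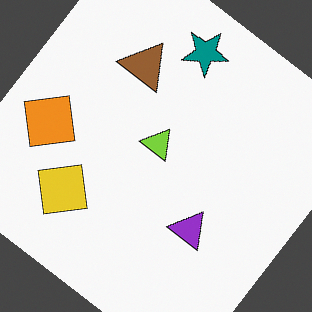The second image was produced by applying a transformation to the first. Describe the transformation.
Rotated clockwise by a large amount — several tens of degrees.

Every shape is tilted by the same angle and the image corners show triangular fill wedges — a whole-image rotation by a non-right angle.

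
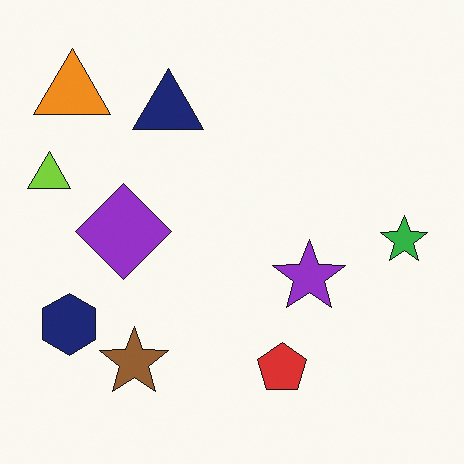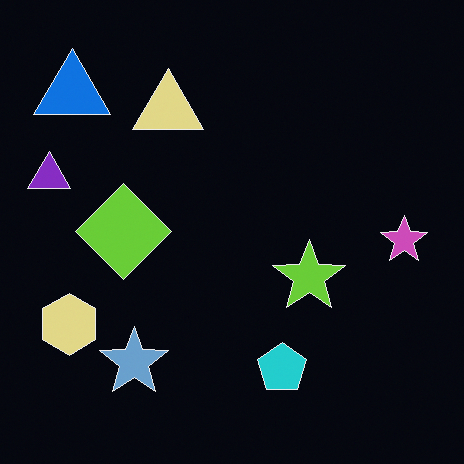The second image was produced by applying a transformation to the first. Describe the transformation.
The transformation is: color-inverted (negative).

The light background has become dark and every shape's color is its complement — a photographic negative.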